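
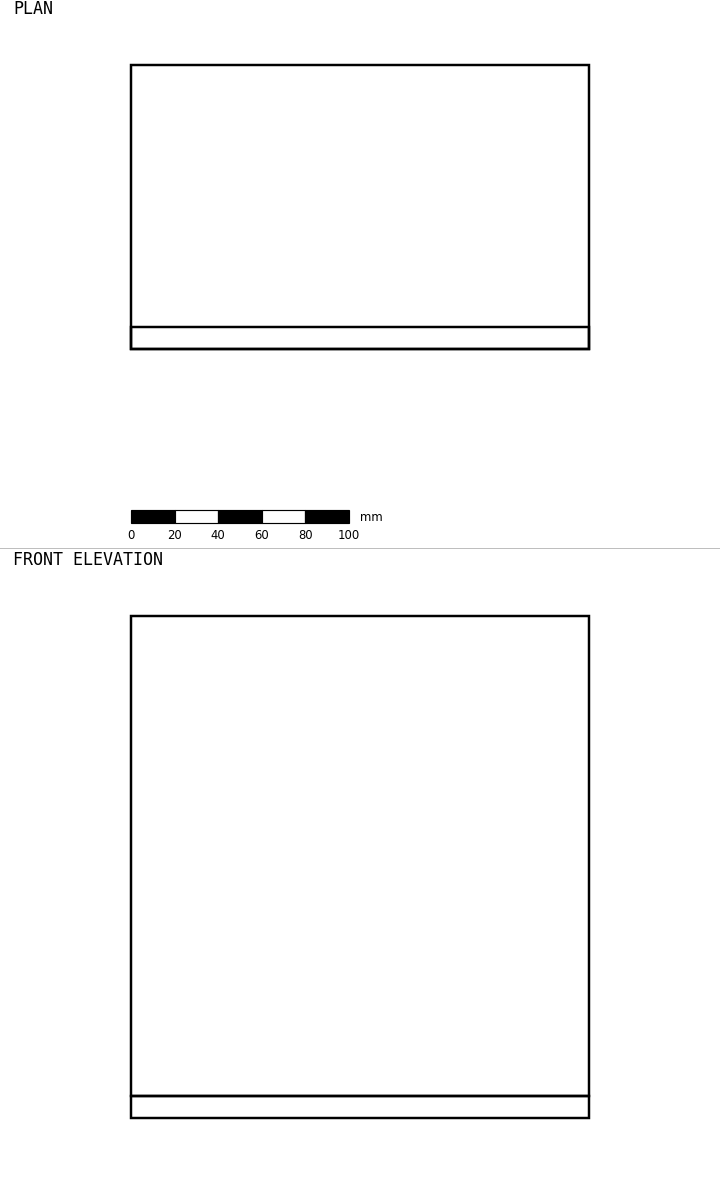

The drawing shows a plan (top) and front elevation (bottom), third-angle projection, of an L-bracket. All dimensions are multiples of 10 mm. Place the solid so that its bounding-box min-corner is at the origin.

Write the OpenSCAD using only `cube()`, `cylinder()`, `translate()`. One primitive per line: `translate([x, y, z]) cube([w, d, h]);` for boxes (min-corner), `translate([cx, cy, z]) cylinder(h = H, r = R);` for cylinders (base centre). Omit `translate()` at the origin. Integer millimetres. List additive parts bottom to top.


cube([210, 130, 10]);
translate([0, 0, 10]) cube([210, 10, 220]);


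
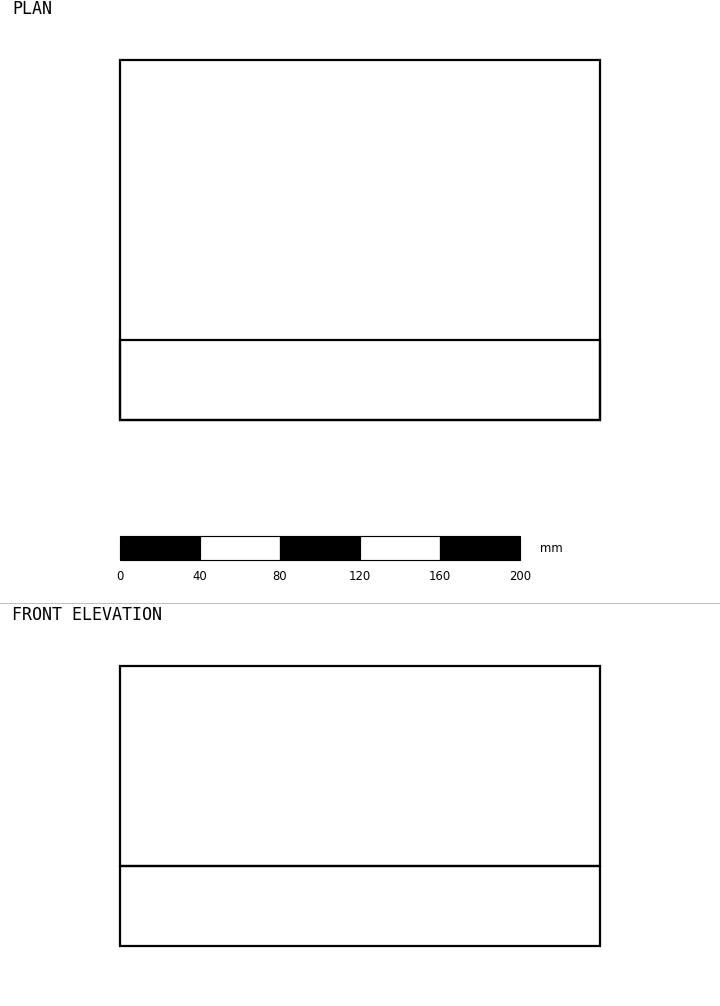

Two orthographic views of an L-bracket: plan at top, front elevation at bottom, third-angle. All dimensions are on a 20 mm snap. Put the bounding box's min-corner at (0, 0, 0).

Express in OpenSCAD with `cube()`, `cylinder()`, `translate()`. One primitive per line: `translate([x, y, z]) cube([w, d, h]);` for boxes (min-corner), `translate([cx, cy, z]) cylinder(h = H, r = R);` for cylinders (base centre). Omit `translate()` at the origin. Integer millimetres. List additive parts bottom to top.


cube([240, 180, 40]);
translate([0, 0, 40]) cube([240, 40, 100]);


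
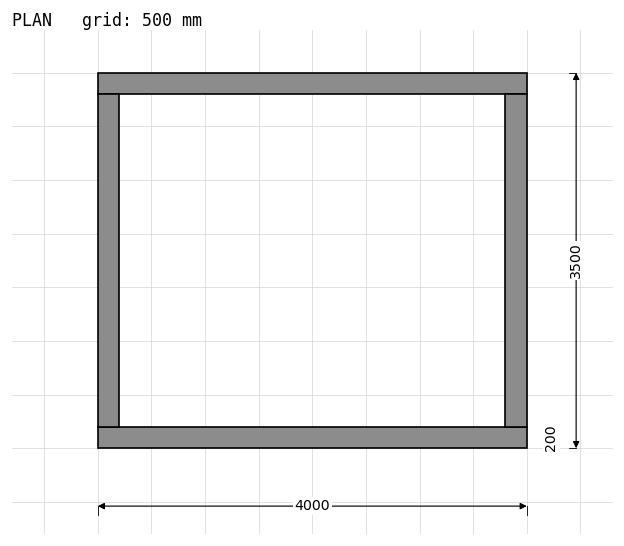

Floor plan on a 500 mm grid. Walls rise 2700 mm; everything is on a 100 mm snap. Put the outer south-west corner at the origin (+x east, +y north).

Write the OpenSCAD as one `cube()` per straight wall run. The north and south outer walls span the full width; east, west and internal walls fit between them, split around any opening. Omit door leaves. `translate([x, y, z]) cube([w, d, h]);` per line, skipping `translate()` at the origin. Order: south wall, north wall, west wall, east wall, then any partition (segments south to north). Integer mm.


cube([4000, 200, 2700]);
translate([0, 3300, 0]) cube([4000, 200, 2700]);
translate([0, 200, 0]) cube([200, 3100, 2700]);
translate([3800, 200, 0]) cube([200, 3100, 2700]);


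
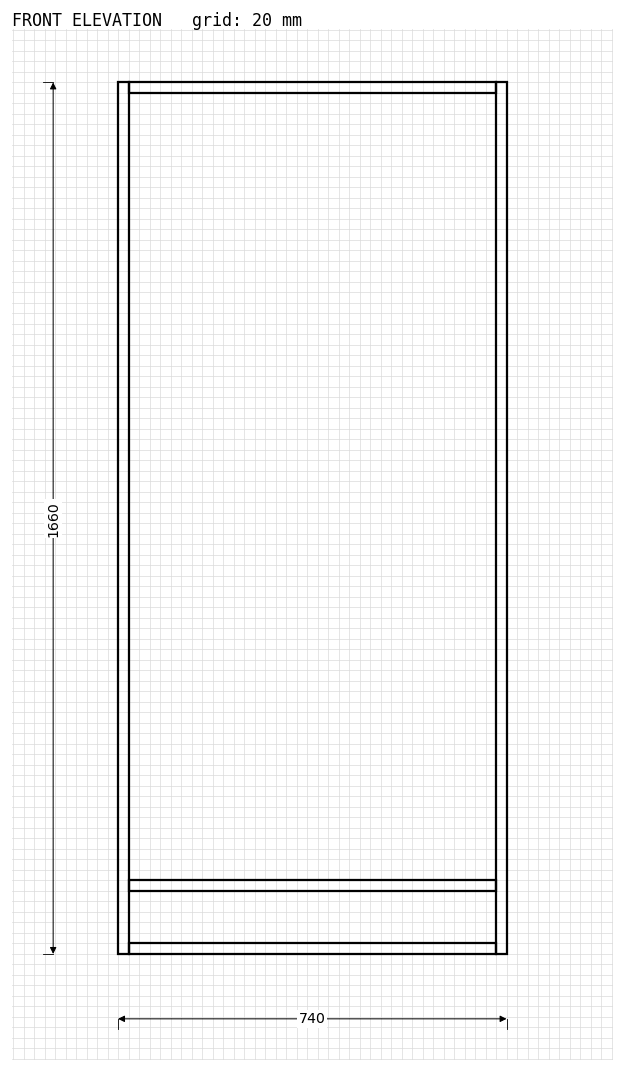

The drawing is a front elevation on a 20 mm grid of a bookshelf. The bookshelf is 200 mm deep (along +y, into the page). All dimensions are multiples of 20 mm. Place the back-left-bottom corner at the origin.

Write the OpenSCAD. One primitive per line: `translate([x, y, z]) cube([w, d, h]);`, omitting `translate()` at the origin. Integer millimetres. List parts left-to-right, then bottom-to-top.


cube([20, 200, 1660]);
translate([20, 0, 0]) cube([700, 200, 20]);
translate([20, 0, 120]) cube([700, 200, 20]);
translate([20, 0, 1640]) cube([700, 200, 20]);
translate([720, 0, 0]) cube([20, 200, 1660]);


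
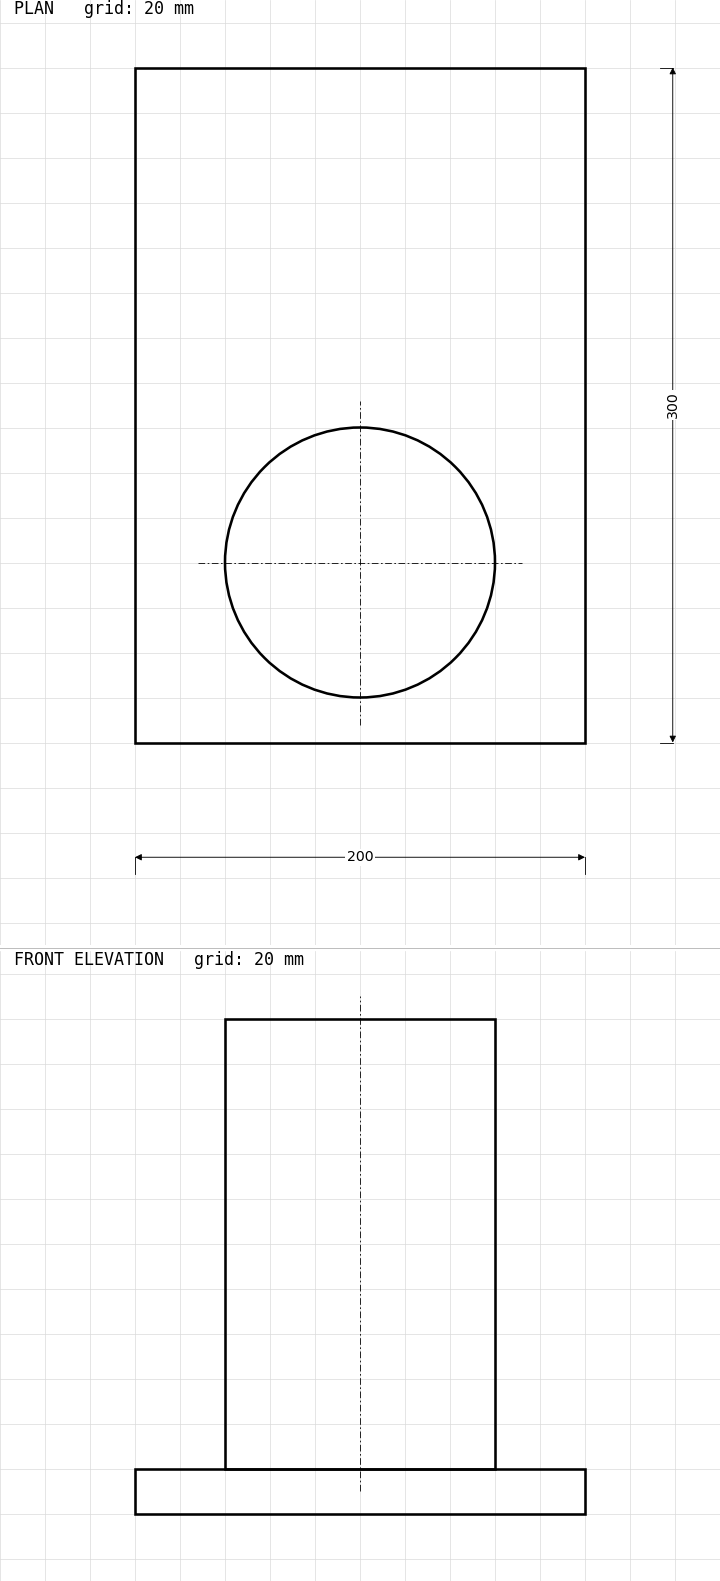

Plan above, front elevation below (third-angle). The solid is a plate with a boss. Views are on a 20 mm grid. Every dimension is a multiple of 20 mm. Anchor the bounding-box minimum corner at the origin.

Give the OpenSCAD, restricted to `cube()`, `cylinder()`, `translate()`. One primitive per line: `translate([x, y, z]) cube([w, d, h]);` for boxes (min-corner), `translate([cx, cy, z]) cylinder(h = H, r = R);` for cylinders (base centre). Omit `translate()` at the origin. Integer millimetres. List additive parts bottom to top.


cube([200, 300, 20]);
translate([100, 80, 20]) cylinder(h = 200, r = 60);


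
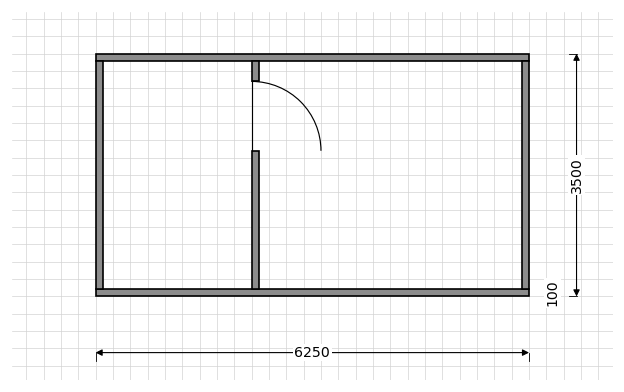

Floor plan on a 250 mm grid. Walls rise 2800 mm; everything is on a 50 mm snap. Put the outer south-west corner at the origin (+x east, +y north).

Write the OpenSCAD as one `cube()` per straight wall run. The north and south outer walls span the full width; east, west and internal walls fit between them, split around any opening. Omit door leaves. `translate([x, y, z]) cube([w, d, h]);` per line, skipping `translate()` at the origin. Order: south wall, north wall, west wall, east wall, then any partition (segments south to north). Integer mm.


cube([6250, 100, 2800]);
translate([0, 3400, 0]) cube([6250, 100, 2800]);
translate([0, 100, 0]) cube([100, 3300, 2800]);
translate([6150, 100, 0]) cube([100, 3300, 2800]);
translate([2250, 100, 0]) cube([100, 2000, 2800]);
translate([2250, 3100, 0]) cube([100, 300, 2800]);


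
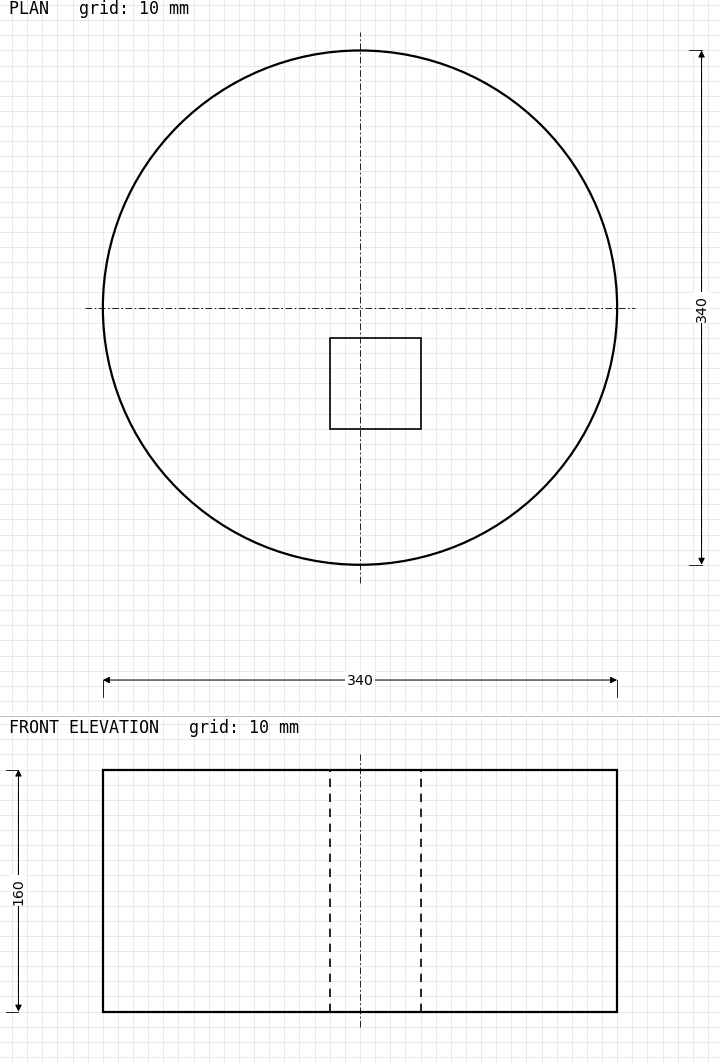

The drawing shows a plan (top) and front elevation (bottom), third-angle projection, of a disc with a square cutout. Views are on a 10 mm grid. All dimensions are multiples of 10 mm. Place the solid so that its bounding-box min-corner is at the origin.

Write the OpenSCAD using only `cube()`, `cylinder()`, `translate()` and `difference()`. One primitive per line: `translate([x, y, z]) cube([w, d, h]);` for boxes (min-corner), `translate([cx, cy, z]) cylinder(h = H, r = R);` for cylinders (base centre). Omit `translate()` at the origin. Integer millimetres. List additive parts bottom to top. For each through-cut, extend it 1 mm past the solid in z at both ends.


difference() {
  translate([170, 170, 0]) cylinder(h = 160, r = 170);
  translate([150, 90, -1]) cube([60, 60, 162]);
}


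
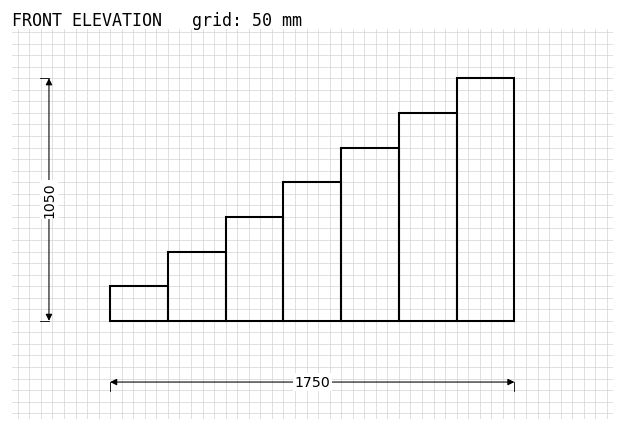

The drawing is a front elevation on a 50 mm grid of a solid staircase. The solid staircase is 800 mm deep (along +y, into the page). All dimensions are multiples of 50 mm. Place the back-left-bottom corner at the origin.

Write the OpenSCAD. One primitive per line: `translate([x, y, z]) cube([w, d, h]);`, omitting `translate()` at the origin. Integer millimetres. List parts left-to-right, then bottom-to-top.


cube([250, 800, 150]);
translate([250, 0, 0]) cube([250, 800, 300]);
translate([500, 0, 0]) cube([250, 800, 450]);
translate([750, 0, 0]) cube([250, 800, 600]);
translate([1000, 0, 0]) cube([250, 800, 750]);
translate([1250, 0, 0]) cube([250, 800, 900]);
translate([1500, 0, 0]) cube([250, 800, 1050]);


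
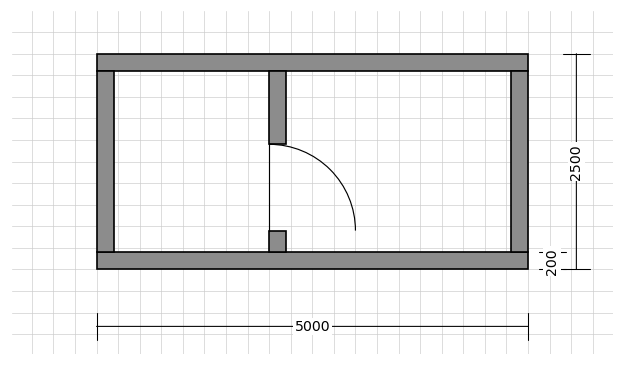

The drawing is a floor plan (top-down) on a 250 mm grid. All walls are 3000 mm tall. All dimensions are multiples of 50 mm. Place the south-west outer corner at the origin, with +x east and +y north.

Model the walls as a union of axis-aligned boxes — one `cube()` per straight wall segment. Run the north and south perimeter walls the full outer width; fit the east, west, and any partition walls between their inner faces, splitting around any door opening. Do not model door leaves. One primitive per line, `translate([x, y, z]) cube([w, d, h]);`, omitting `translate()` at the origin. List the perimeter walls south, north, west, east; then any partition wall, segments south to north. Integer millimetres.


cube([5000, 200, 3000]);
translate([0, 2300, 0]) cube([5000, 200, 3000]);
translate([0, 200, 0]) cube([200, 2100, 3000]);
translate([4800, 200, 0]) cube([200, 2100, 3000]);
translate([2000, 200, 0]) cube([200, 250, 3000]);
translate([2000, 1450, 0]) cube([200, 850, 3000]);


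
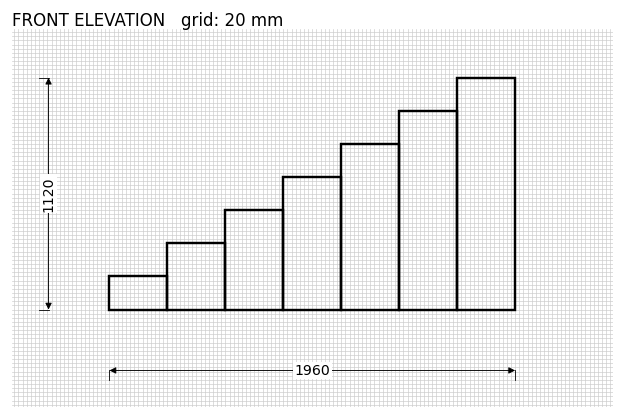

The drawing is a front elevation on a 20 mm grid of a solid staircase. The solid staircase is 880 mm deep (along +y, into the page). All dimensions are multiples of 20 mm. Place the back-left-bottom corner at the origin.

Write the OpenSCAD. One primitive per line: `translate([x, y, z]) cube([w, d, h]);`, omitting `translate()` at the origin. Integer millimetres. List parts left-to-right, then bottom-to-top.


cube([280, 880, 160]);
translate([280, 0, 0]) cube([280, 880, 320]);
translate([560, 0, 0]) cube([280, 880, 480]);
translate([840, 0, 0]) cube([280, 880, 640]);
translate([1120, 0, 0]) cube([280, 880, 800]);
translate([1400, 0, 0]) cube([280, 880, 960]);
translate([1680, 0, 0]) cube([280, 880, 1120]);


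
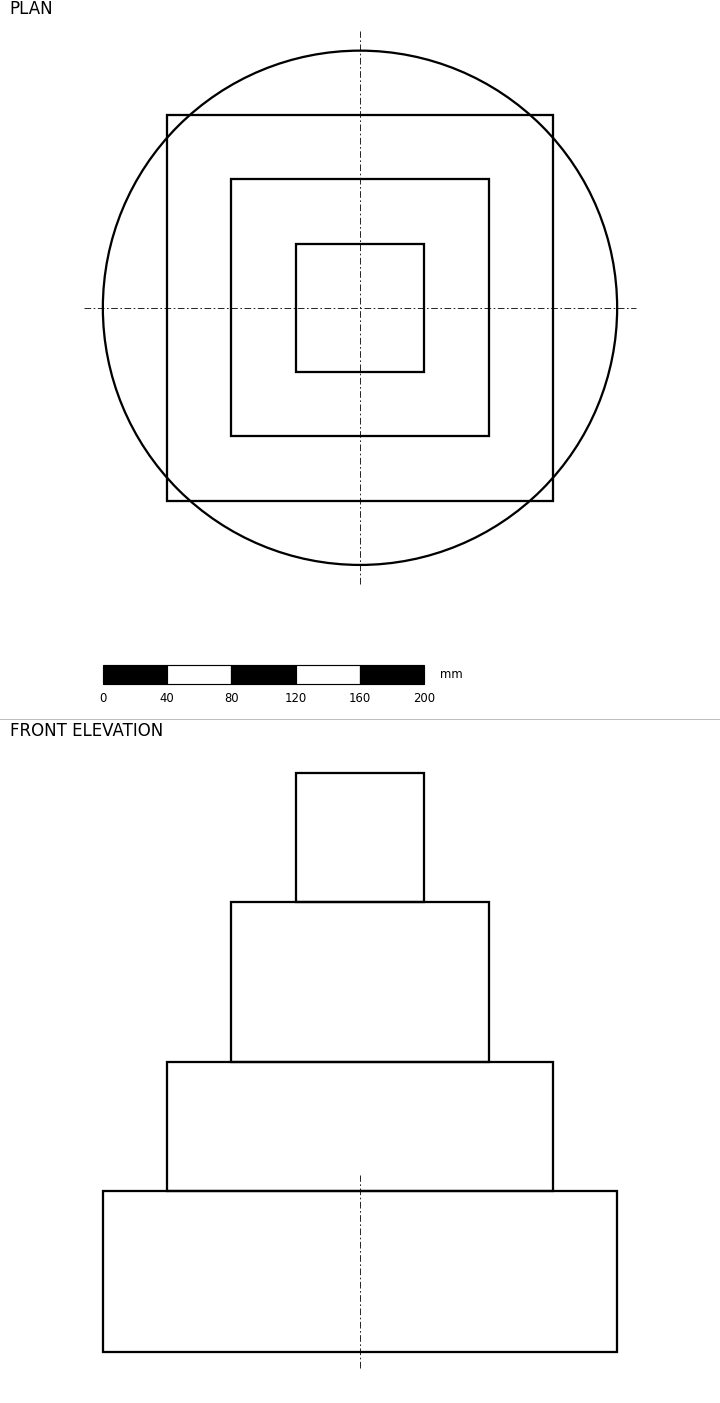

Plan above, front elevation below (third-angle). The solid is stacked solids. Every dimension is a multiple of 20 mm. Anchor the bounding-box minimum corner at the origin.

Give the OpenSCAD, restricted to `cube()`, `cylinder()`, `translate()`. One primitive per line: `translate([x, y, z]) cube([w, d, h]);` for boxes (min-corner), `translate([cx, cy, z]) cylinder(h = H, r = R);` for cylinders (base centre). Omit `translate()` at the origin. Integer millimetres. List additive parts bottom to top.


translate([160, 160, 0]) cylinder(h = 100, r = 160);
translate([40, 40, 100]) cube([240, 240, 80]);
translate([80, 80, 180]) cube([160, 160, 100]);
translate([120, 120, 280]) cube([80, 80, 80]);


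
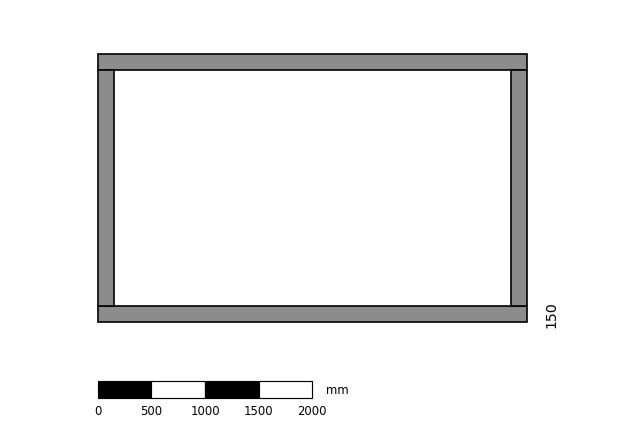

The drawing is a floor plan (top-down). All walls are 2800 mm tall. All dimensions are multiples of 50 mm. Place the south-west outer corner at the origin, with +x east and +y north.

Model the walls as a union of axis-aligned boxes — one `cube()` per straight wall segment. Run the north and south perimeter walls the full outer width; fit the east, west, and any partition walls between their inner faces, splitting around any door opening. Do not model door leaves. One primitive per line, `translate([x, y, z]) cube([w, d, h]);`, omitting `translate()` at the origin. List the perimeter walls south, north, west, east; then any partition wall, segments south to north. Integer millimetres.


cube([4000, 150, 2800]);
translate([0, 2350, 0]) cube([4000, 150, 2800]);
translate([0, 150, 0]) cube([150, 2200, 2800]);
translate([3850, 150, 0]) cube([150, 2200, 2800]);


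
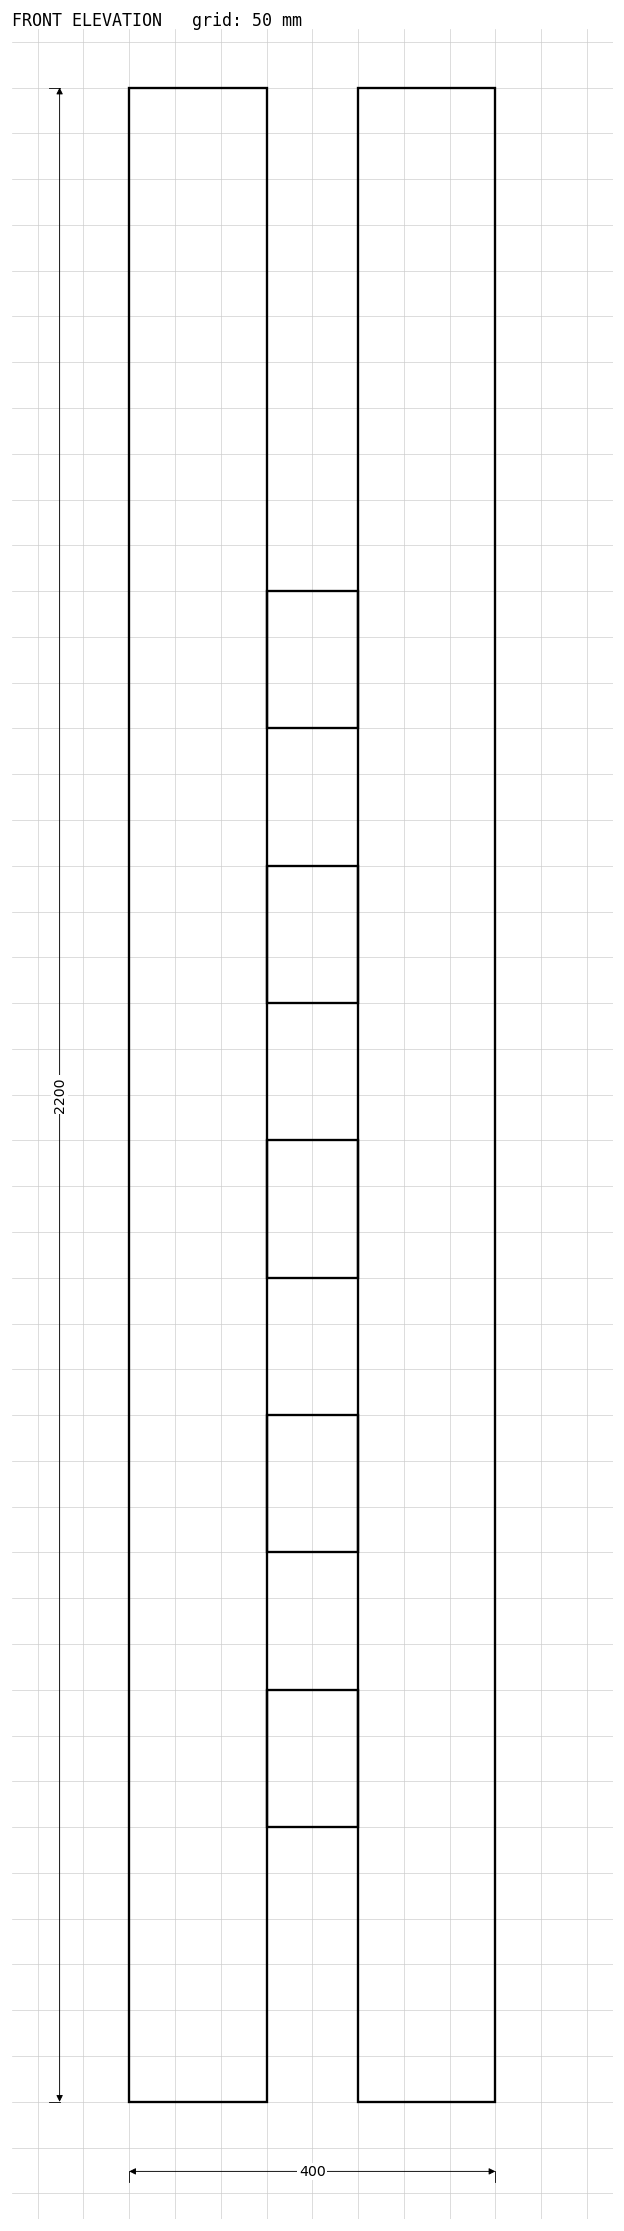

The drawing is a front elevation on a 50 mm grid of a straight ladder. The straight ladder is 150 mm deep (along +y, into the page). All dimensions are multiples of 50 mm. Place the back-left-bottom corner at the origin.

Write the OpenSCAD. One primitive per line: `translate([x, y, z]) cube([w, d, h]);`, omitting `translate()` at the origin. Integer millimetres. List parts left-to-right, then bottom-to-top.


cube([150, 150, 2200]);
translate([150, 0, 300]) cube([100, 150, 150]);
translate([150, 0, 600]) cube([100, 150, 150]);
translate([150, 0, 900]) cube([100, 150, 150]);
translate([150, 0, 1200]) cube([100, 150, 150]);
translate([150, 0, 1500]) cube([100, 150, 150]);
translate([250, 0, 0]) cube([150, 150, 2200]);


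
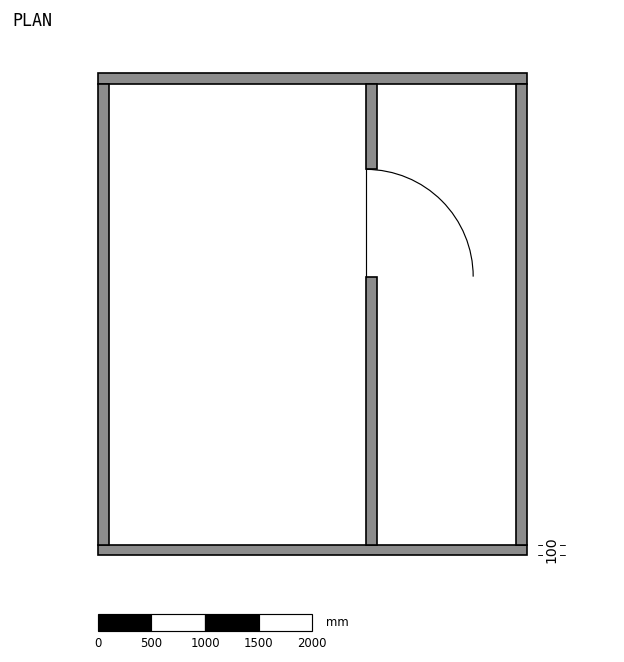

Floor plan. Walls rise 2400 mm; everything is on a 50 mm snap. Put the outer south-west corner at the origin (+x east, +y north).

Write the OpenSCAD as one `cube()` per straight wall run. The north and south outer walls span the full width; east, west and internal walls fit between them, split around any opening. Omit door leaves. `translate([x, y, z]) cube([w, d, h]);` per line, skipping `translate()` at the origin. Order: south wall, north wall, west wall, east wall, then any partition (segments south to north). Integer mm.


cube([4000, 100, 2400]);
translate([0, 4400, 0]) cube([4000, 100, 2400]);
translate([0, 100, 0]) cube([100, 4300, 2400]);
translate([3900, 100, 0]) cube([100, 4300, 2400]);
translate([2500, 100, 0]) cube([100, 2500, 2400]);
translate([2500, 3600, 0]) cube([100, 800, 2400]);


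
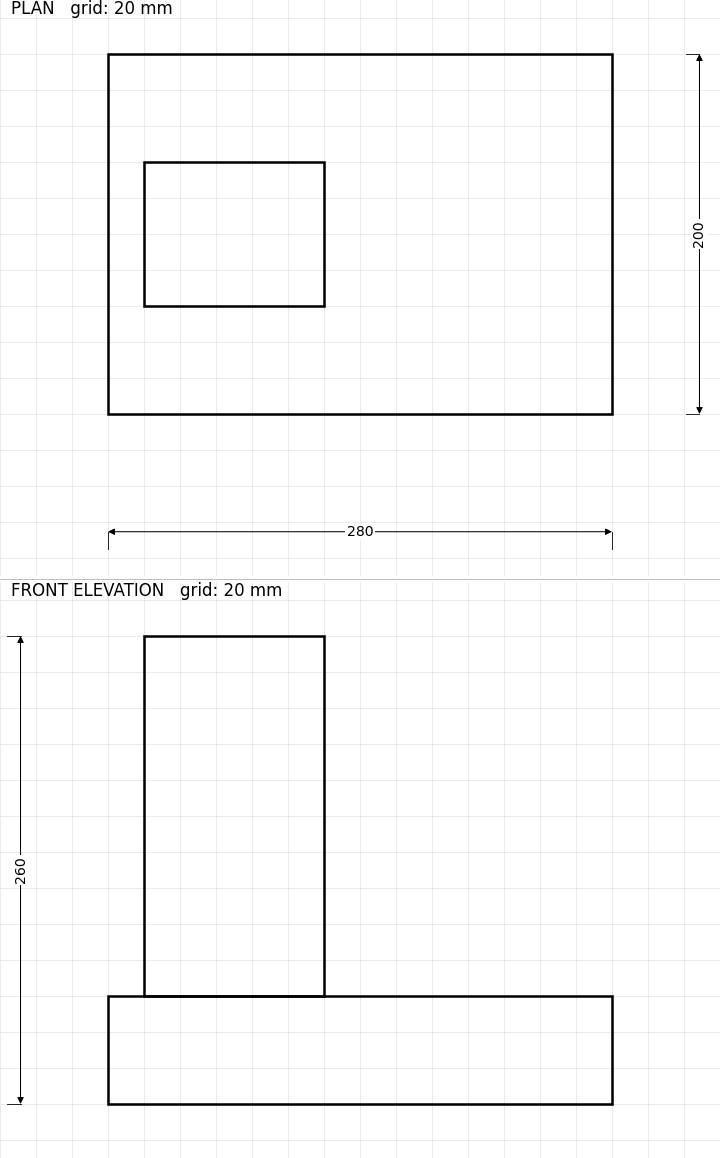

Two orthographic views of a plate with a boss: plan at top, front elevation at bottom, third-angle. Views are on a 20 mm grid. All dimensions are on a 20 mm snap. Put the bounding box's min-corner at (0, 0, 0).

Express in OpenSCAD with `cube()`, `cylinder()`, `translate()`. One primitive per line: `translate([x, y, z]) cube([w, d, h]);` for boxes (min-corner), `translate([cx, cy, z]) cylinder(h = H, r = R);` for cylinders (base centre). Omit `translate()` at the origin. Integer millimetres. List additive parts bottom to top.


cube([280, 200, 60]);
translate([20, 60, 60]) cube([100, 80, 200]);


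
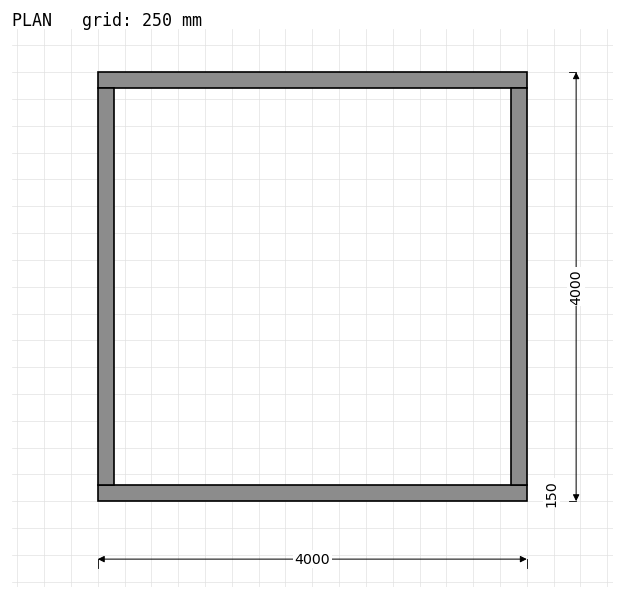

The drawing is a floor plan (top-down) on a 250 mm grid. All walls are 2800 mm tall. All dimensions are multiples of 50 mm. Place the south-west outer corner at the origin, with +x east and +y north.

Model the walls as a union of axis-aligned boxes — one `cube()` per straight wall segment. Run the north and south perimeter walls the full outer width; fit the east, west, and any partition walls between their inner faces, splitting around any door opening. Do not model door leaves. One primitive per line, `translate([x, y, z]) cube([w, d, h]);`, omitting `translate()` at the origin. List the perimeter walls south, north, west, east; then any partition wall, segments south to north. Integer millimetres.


cube([4000, 150, 2800]);
translate([0, 3850, 0]) cube([4000, 150, 2800]);
translate([0, 150, 0]) cube([150, 3700, 2800]);
translate([3850, 150, 0]) cube([150, 3700, 2800]);


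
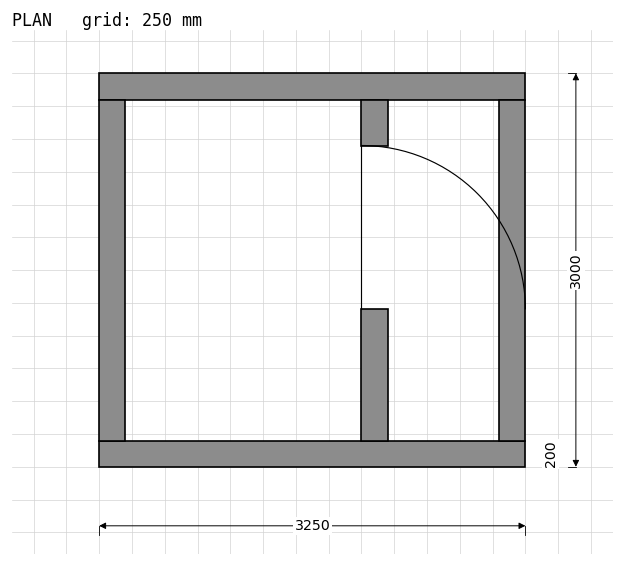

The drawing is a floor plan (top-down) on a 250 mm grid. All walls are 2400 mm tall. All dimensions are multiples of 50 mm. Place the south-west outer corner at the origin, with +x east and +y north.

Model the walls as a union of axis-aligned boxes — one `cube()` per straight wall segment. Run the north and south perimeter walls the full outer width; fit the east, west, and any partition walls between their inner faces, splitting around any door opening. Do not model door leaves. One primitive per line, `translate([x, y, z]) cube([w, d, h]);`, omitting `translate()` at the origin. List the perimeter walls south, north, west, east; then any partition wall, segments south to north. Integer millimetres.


cube([3250, 200, 2400]);
translate([0, 2800, 0]) cube([3250, 200, 2400]);
translate([0, 200, 0]) cube([200, 2600, 2400]);
translate([3050, 200, 0]) cube([200, 2600, 2400]);
translate([2000, 200, 0]) cube([200, 1000, 2400]);
translate([2000, 2450, 0]) cube([200, 350, 2400]);


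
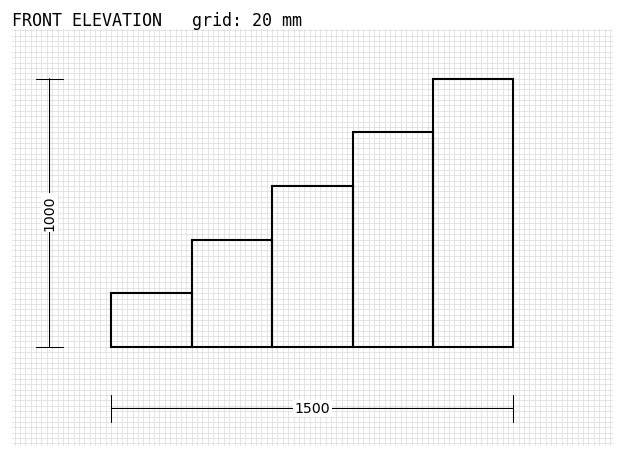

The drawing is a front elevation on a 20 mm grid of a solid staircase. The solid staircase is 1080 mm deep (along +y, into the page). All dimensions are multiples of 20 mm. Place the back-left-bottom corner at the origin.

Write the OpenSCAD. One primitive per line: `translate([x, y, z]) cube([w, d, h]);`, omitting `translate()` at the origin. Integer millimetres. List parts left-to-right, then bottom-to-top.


cube([300, 1080, 200]);
translate([300, 0, 0]) cube([300, 1080, 400]);
translate([600, 0, 0]) cube([300, 1080, 600]);
translate([900, 0, 0]) cube([300, 1080, 800]);
translate([1200, 0, 0]) cube([300, 1080, 1000]);


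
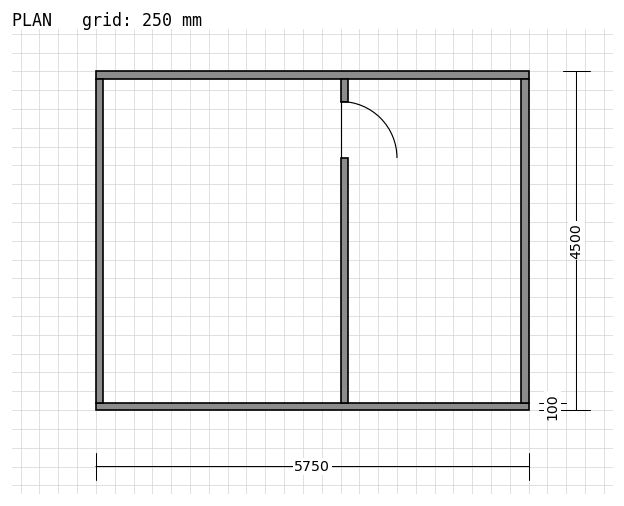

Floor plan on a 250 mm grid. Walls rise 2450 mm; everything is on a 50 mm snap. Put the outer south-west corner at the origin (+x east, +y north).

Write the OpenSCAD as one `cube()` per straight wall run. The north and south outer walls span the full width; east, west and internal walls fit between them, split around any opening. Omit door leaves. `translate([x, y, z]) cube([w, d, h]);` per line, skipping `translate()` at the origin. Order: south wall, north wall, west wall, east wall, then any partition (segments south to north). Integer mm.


cube([5750, 100, 2450]);
translate([0, 4400, 0]) cube([5750, 100, 2450]);
translate([0, 100, 0]) cube([100, 4300, 2450]);
translate([5650, 100, 0]) cube([100, 4300, 2450]);
translate([3250, 100, 0]) cube([100, 3250, 2450]);
translate([3250, 4100, 0]) cube([100, 300, 2450]);


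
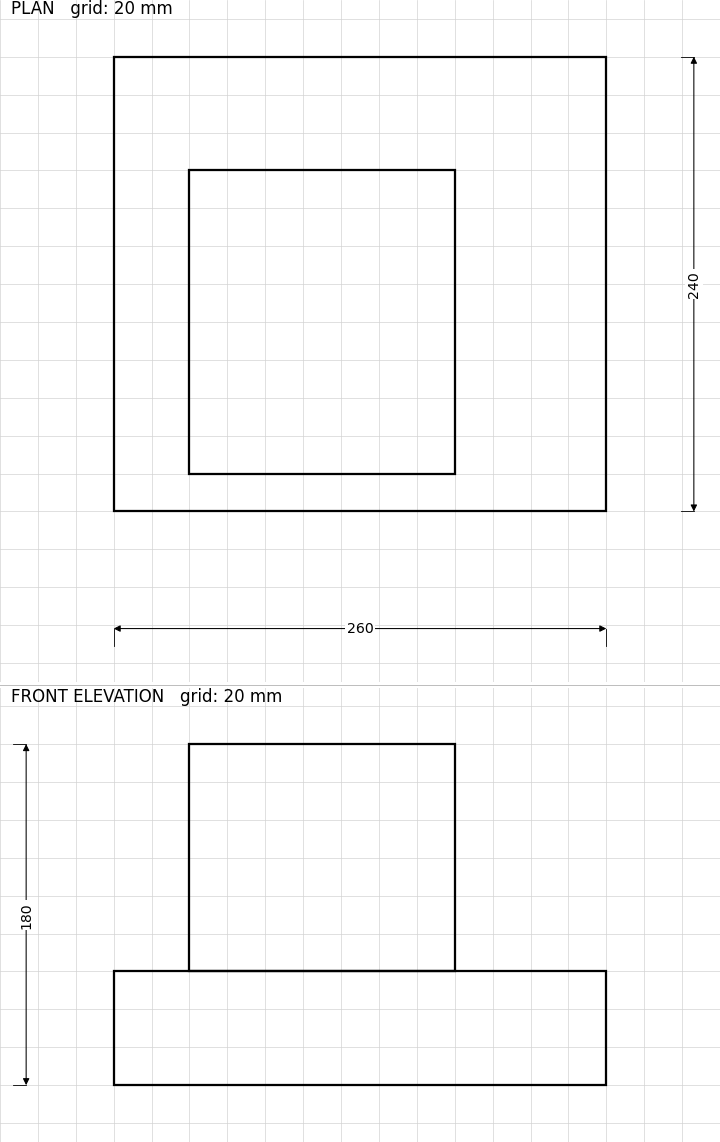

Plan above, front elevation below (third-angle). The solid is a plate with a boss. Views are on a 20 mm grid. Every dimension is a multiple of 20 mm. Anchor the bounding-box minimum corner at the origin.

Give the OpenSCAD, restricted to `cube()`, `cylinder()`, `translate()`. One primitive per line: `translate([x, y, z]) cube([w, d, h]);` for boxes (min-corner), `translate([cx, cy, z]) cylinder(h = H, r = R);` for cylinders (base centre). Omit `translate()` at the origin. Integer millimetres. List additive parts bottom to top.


cube([260, 240, 60]);
translate([40, 20, 60]) cube([140, 160, 120]);


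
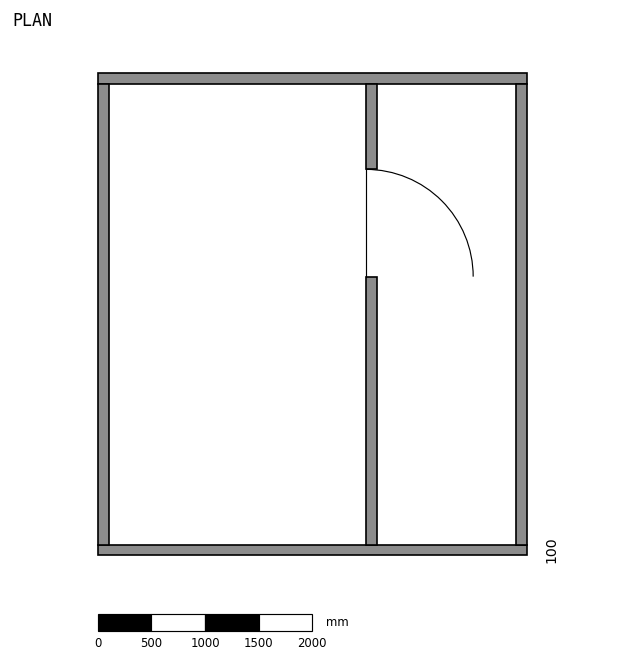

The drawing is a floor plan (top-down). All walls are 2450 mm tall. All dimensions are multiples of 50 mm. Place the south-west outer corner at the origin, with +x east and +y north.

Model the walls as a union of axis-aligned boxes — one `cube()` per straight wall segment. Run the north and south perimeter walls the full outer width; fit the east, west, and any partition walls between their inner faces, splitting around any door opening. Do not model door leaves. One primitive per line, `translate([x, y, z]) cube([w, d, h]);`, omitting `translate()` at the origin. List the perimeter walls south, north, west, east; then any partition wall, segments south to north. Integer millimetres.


cube([4000, 100, 2450]);
translate([0, 4400, 0]) cube([4000, 100, 2450]);
translate([0, 100, 0]) cube([100, 4300, 2450]);
translate([3900, 100, 0]) cube([100, 4300, 2450]);
translate([2500, 100, 0]) cube([100, 2500, 2450]);
translate([2500, 3600, 0]) cube([100, 800, 2450]);


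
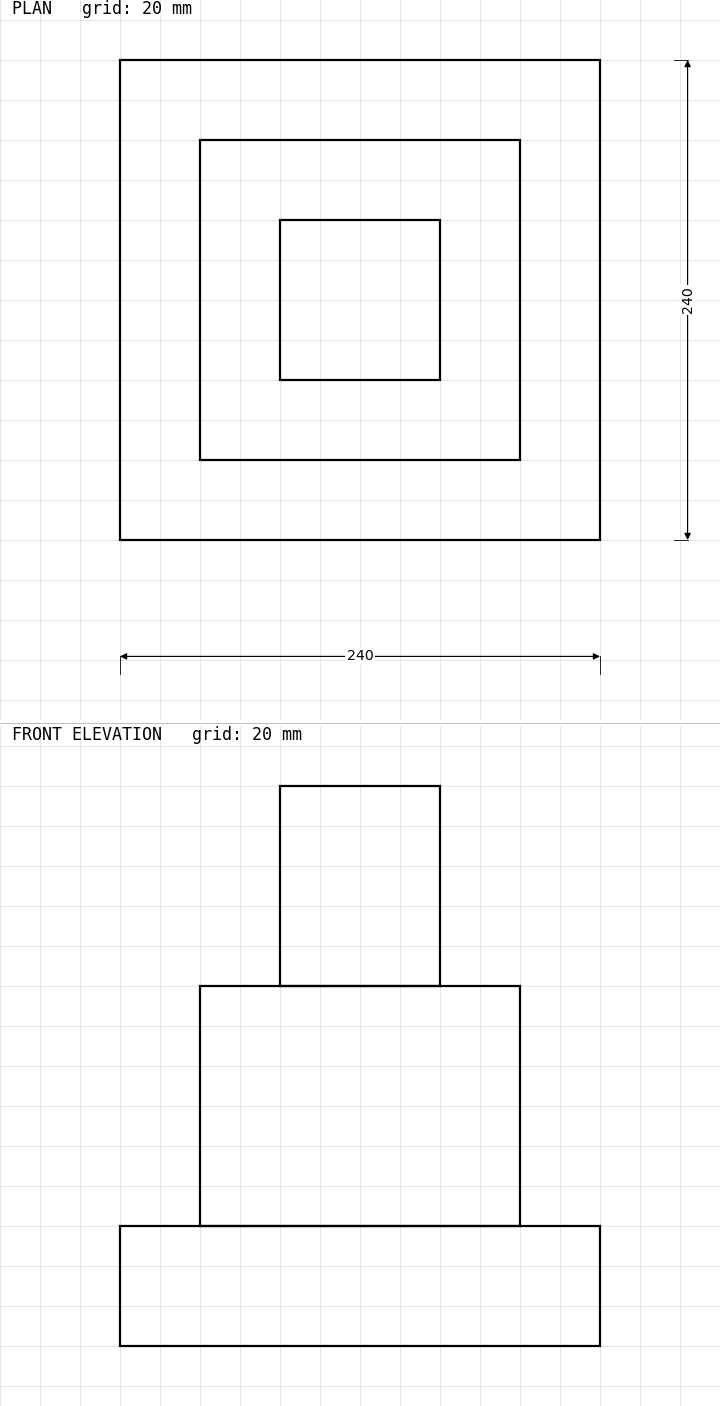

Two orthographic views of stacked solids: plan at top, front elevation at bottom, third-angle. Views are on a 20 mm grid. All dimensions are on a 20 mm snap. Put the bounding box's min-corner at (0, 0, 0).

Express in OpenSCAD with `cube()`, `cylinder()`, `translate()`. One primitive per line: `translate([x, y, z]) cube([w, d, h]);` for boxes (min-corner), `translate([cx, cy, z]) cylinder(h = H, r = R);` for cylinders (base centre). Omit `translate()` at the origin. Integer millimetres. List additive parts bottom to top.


cube([240, 240, 60]);
translate([40, 40, 60]) cube([160, 160, 120]);
translate([80, 80, 180]) cube([80, 80, 100]);


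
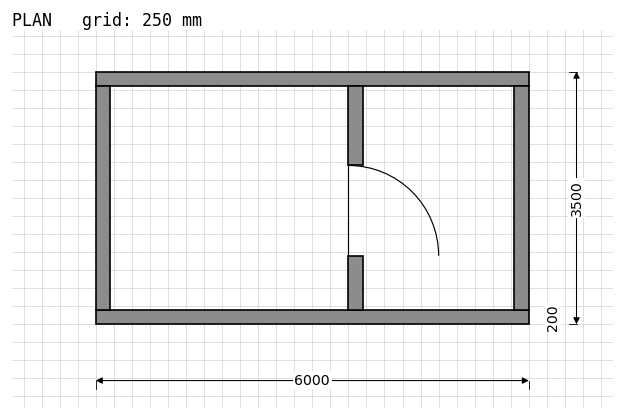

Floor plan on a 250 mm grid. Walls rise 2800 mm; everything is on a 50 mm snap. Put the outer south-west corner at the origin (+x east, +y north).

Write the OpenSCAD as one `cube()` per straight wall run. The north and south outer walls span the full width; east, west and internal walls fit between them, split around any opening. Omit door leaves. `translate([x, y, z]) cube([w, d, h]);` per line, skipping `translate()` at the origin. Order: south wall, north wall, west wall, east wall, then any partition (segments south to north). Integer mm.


cube([6000, 200, 2800]);
translate([0, 3300, 0]) cube([6000, 200, 2800]);
translate([0, 200, 0]) cube([200, 3100, 2800]);
translate([5800, 200, 0]) cube([200, 3100, 2800]);
translate([3500, 200, 0]) cube([200, 750, 2800]);
translate([3500, 2200, 0]) cube([200, 1100, 2800]);


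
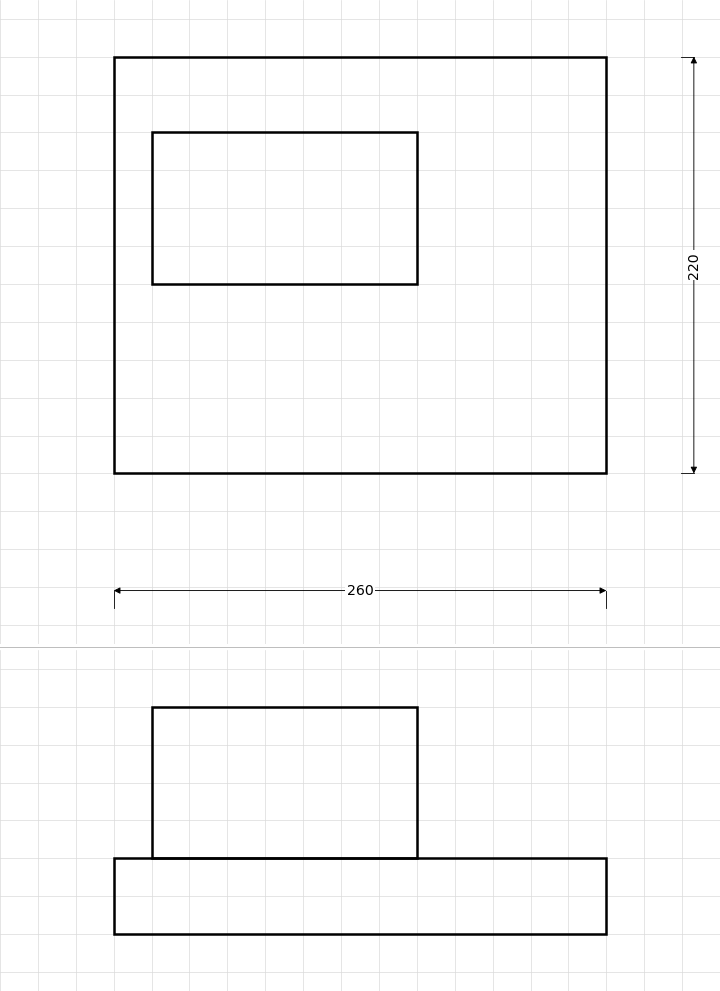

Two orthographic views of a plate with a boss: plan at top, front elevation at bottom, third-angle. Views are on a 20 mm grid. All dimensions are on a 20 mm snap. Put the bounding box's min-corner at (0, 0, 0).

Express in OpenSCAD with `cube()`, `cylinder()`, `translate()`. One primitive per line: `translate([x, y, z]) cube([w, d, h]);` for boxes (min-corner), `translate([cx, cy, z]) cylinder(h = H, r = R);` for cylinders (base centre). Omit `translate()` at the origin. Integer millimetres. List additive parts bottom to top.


cube([260, 220, 40]);
translate([20, 100, 40]) cube([140, 80, 80]);


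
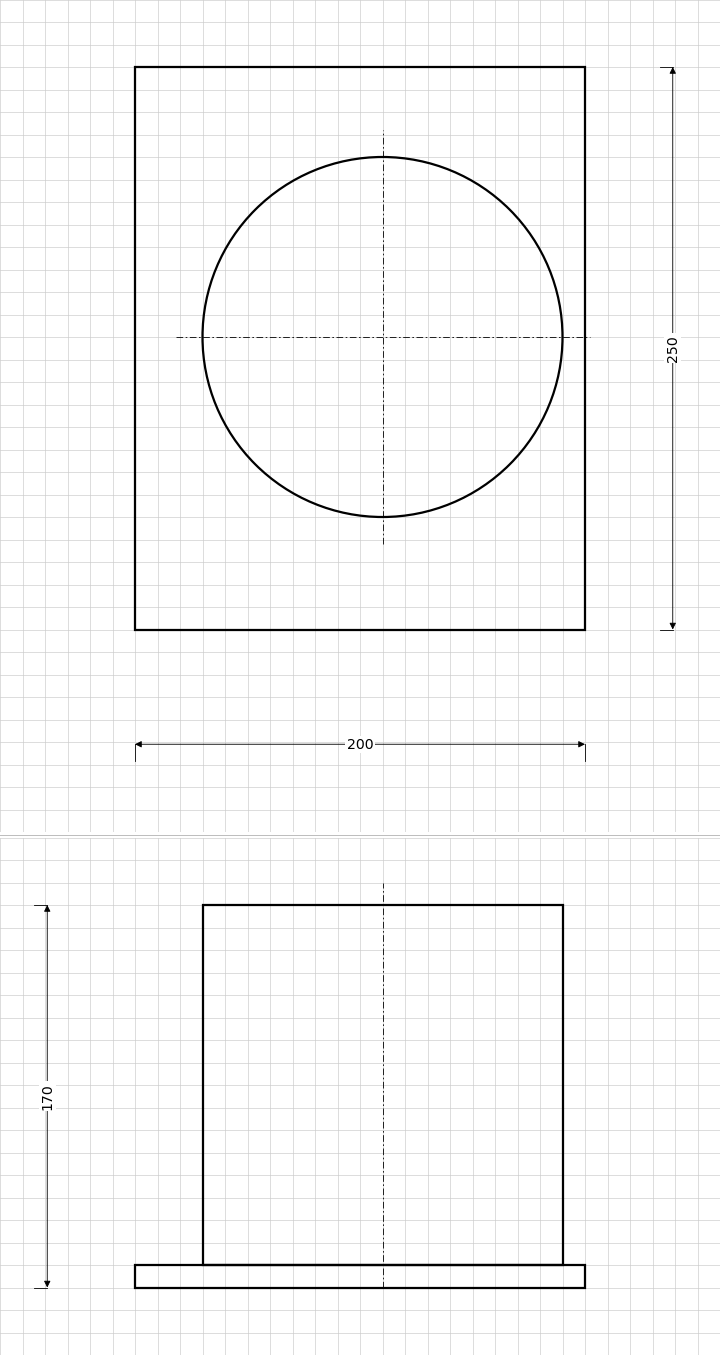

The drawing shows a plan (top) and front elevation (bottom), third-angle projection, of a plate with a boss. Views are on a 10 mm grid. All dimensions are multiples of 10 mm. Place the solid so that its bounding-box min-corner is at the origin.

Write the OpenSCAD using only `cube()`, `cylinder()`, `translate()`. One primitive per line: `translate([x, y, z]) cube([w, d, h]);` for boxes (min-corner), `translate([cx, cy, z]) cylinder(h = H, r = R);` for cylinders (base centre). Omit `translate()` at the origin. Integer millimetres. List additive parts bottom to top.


cube([200, 250, 10]);
translate([110, 130, 10]) cylinder(h = 160, r = 80);


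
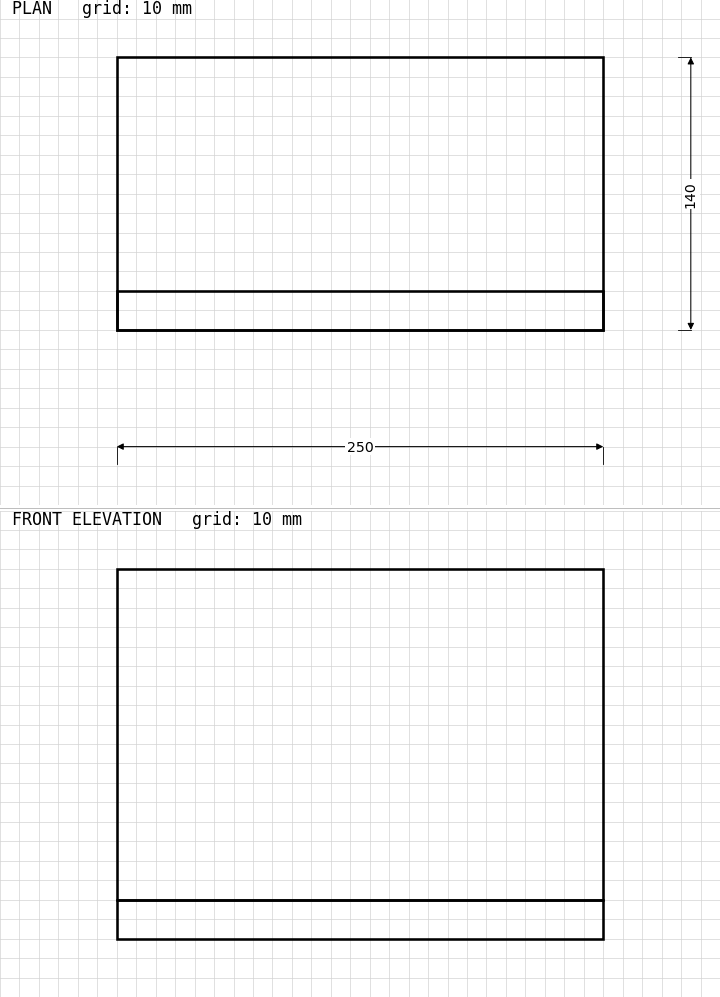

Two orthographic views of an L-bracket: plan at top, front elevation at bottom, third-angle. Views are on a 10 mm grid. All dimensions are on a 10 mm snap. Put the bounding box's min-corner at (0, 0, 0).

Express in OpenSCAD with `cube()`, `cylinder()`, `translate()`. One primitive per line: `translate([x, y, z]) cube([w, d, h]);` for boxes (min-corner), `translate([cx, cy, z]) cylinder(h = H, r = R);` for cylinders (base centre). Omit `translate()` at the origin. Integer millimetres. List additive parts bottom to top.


cube([250, 140, 20]);
translate([0, 0, 20]) cube([250, 20, 170]);


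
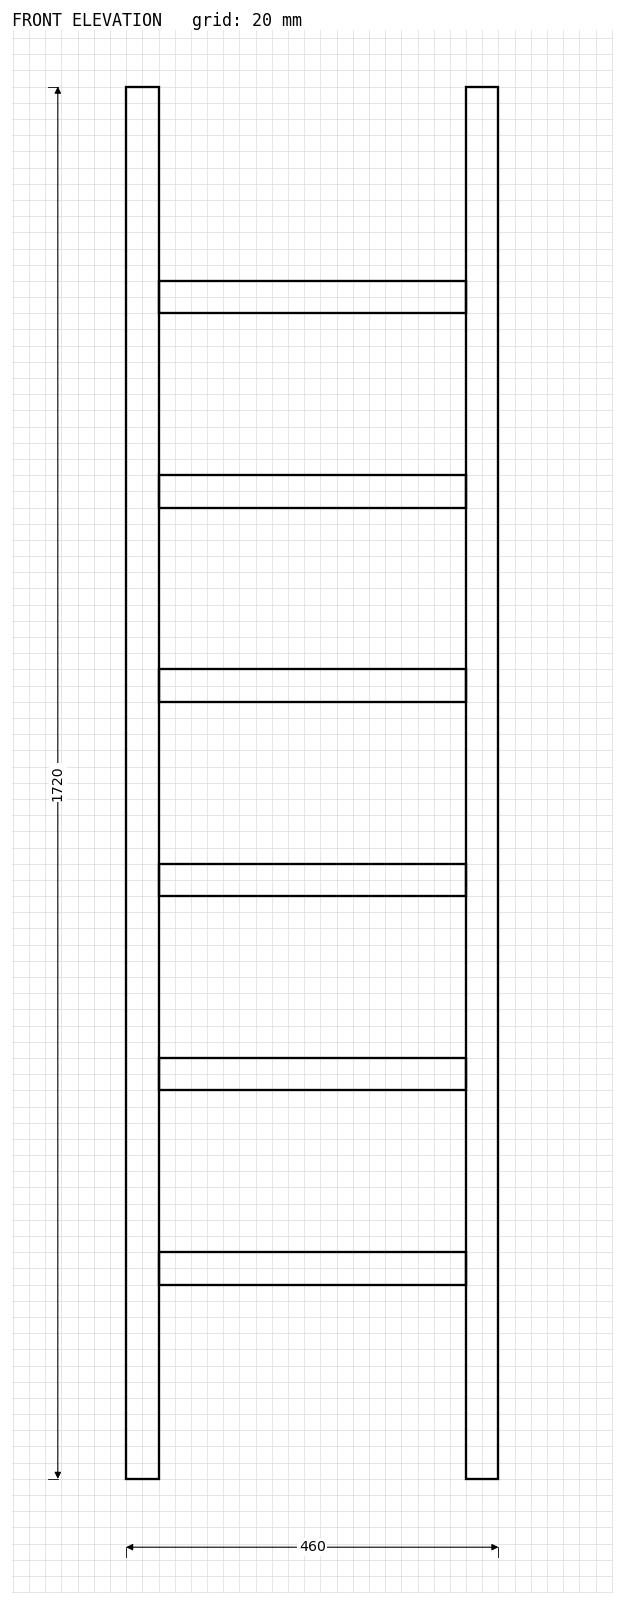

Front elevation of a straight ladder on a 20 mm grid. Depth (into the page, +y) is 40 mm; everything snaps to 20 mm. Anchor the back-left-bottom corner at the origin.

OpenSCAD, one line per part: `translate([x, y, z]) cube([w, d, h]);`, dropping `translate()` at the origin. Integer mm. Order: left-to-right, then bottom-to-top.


cube([40, 40, 1720]);
translate([40, 0, 240]) cube([380, 40, 40]);
translate([40, 0, 480]) cube([380, 40, 40]);
translate([40, 0, 720]) cube([380, 40, 40]);
translate([40, 0, 960]) cube([380, 40, 40]);
translate([40, 0, 1200]) cube([380, 40, 40]);
translate([40, 0, 1440]) cube([380, 40, 40]);
translate([420, 0, 0]) cube([40, 40, 1720]);


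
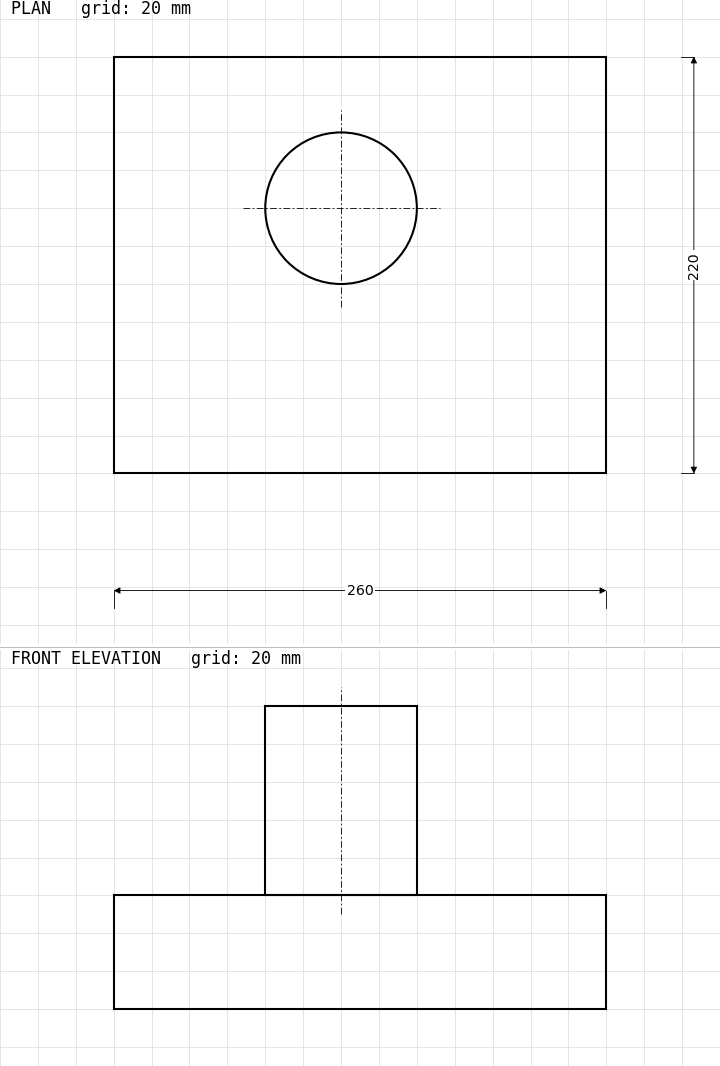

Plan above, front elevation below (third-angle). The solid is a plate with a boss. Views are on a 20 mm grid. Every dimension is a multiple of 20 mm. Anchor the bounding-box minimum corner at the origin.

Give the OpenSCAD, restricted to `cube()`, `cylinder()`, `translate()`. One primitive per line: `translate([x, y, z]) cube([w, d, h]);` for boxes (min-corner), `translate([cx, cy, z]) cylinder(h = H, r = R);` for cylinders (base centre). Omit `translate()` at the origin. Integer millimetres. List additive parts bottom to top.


cube([260, 220, 60]);
translate([120, 140, 60]) cylinder(h = 100, r = 40);


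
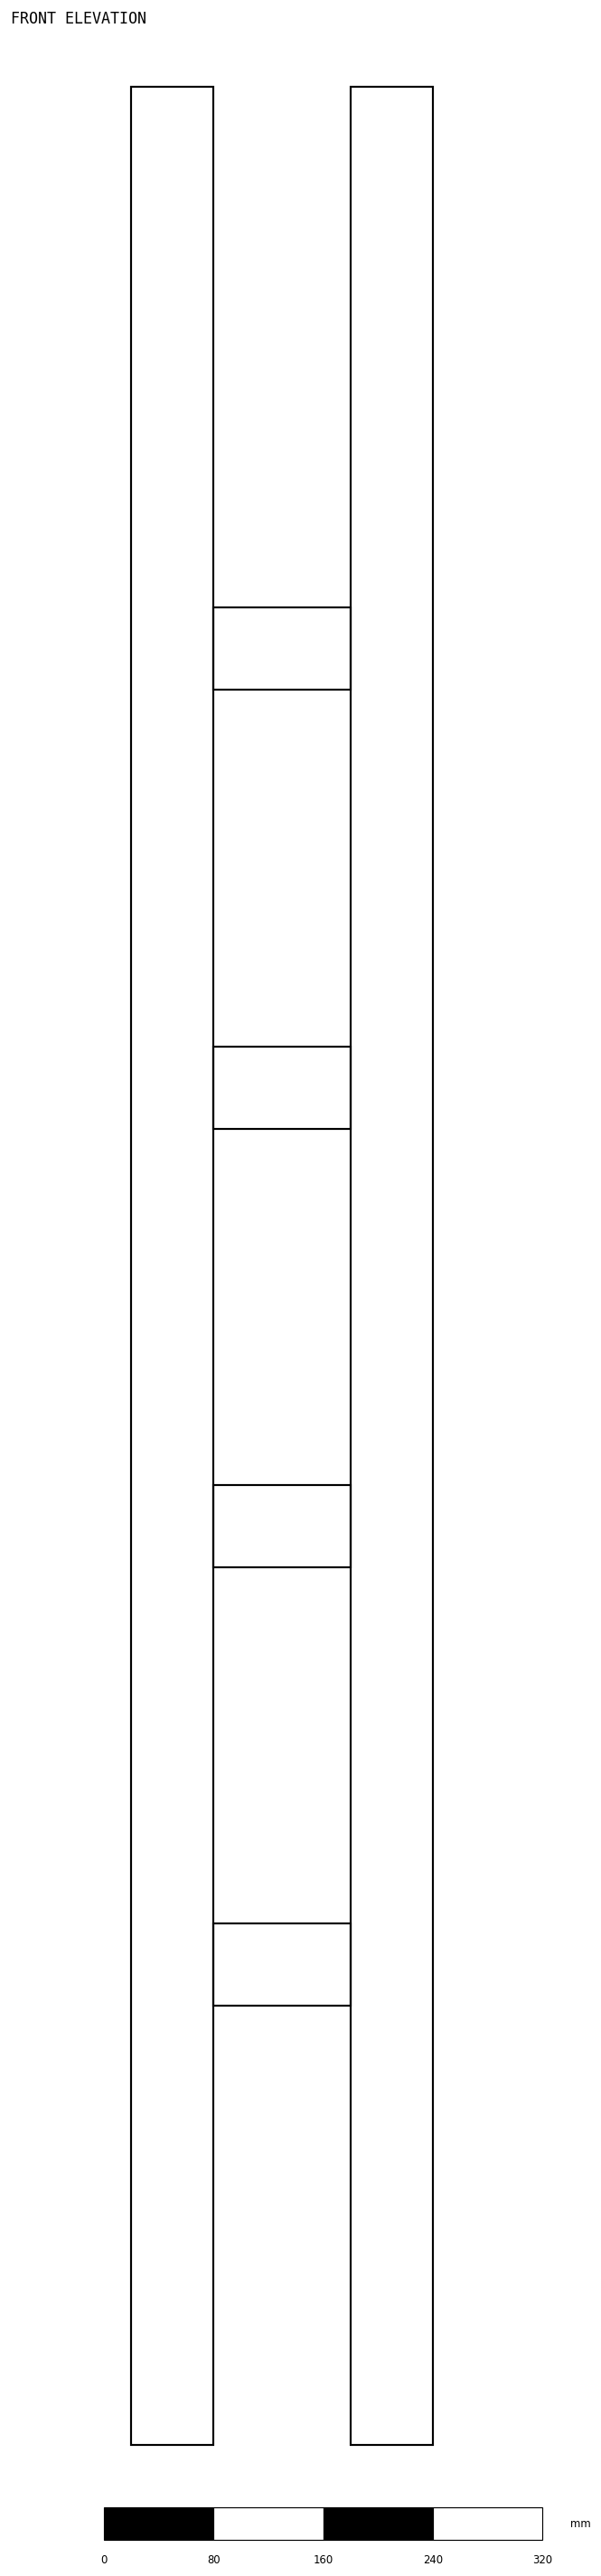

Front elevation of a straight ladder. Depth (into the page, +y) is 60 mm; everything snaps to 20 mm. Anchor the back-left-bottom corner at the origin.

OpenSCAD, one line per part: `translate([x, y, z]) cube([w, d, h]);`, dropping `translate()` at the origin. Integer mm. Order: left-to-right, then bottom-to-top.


cube([60, 60, 1720]);
translate([60, 0, 320]) cube([100, 60, 60]);
translate([60, 0, 640]) cube([100, 60, 60]);
translate([60, 0, 960]) cube([100, 60, 60]);
translate([60, 0, 1280]) cube([100, 60, 60]);
translate([160, 0, 0]) cube([60, 60, 1720]);


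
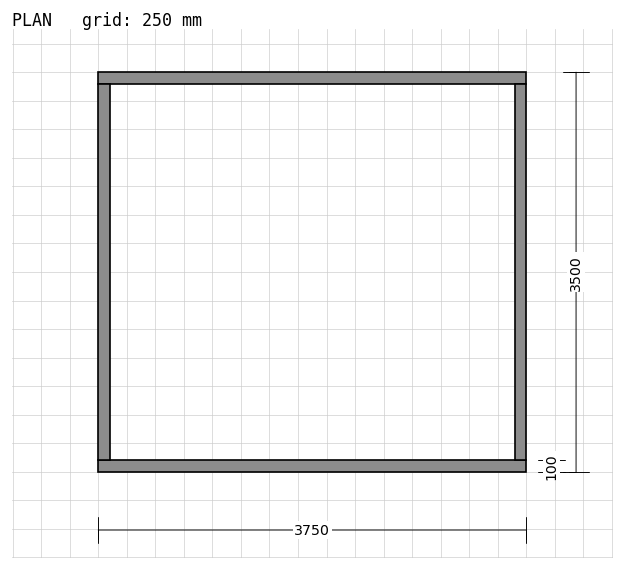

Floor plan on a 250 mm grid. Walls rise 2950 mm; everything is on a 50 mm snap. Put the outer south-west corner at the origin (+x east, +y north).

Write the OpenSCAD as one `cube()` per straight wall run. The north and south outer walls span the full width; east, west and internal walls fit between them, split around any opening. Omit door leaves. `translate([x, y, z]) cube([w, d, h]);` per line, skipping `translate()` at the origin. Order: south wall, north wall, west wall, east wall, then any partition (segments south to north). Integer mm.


cube([3750, 100, 2950]);
translate([0, 3400, 0]) cube([3750, 100, 2950]);
translate([0, 100, 0]) cube([100, 3300, 2950]);
translate([3650, 100, 0]) cube([100, 3300, 2950]);


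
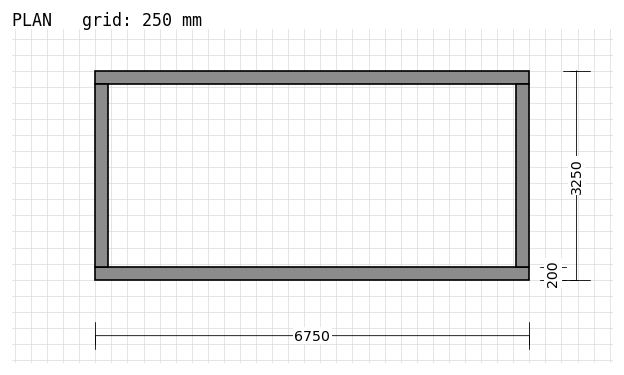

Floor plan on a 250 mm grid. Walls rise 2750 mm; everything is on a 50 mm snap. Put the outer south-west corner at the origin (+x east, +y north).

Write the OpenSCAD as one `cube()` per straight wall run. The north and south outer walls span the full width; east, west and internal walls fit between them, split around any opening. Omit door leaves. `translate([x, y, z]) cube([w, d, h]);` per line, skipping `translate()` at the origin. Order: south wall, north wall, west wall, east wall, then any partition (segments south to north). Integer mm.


cube([6750, 200, 2750]);
translate([0, 3050, 0]) cube([6750, 200, 2750]);
translate([0, 200, 0]) cube([200, 2850, 2750]);
translate([6550, 200, 0]) cube([200, 2850, 2750]);


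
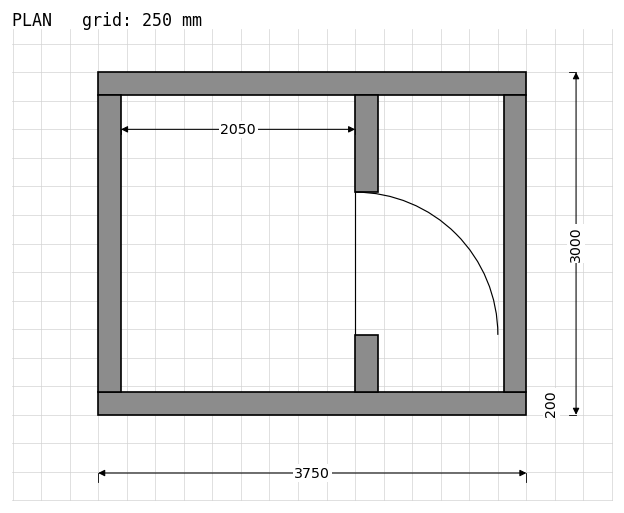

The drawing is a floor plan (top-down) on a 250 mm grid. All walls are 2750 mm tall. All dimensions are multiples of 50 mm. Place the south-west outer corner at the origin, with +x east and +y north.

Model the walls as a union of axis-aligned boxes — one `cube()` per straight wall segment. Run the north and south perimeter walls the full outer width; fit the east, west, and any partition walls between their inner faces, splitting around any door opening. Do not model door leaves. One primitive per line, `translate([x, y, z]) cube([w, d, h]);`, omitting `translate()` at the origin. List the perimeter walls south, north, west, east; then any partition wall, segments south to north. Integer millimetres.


cube([3750, 200, 2750]);
translate([0, 2800, 0]) cube([3750, 200, 2750]);
translate([0, 200, 0]) cube([200, 2600, 2750]);
translate([3550, 200, 0]) cube([200, 2600, 2750]);
translate([2250, 200, 0]) cube([200, 500, 2750]);
translate([2250, 1950, 0]) cube([200, 850, 2750]);


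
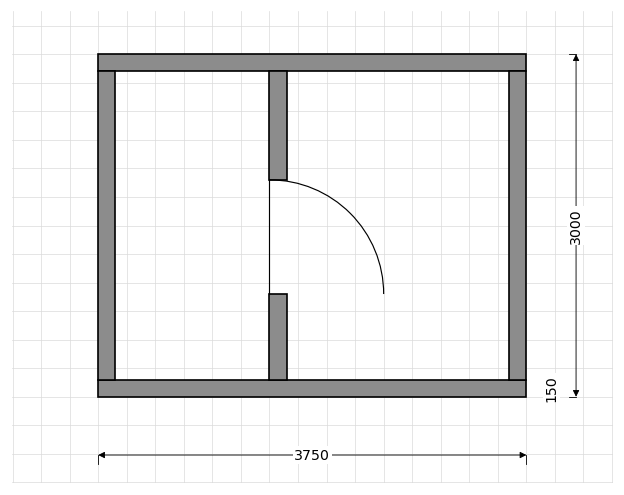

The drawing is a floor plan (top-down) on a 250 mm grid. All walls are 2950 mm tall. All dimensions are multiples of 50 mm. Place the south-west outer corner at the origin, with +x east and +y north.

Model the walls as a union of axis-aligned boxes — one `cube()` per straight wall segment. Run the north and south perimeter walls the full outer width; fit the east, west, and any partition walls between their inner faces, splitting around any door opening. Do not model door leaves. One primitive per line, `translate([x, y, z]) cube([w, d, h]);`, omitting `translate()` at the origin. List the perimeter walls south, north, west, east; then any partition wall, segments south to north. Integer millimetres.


cube([3750, 150, 2950]);
translate([0, 2850, 0]) cube([3750, 150, 2950]);
translate([0, 150, 0]) cube([150, 2700, 2950]);
translate([3600, 150, 0]) cube([150, 2700, 2950]);
translate([1500, 150, 0]) cube([150, 750, 2950]);
translate([1500, 1900, 0]) cube([150, 950, 2950]);


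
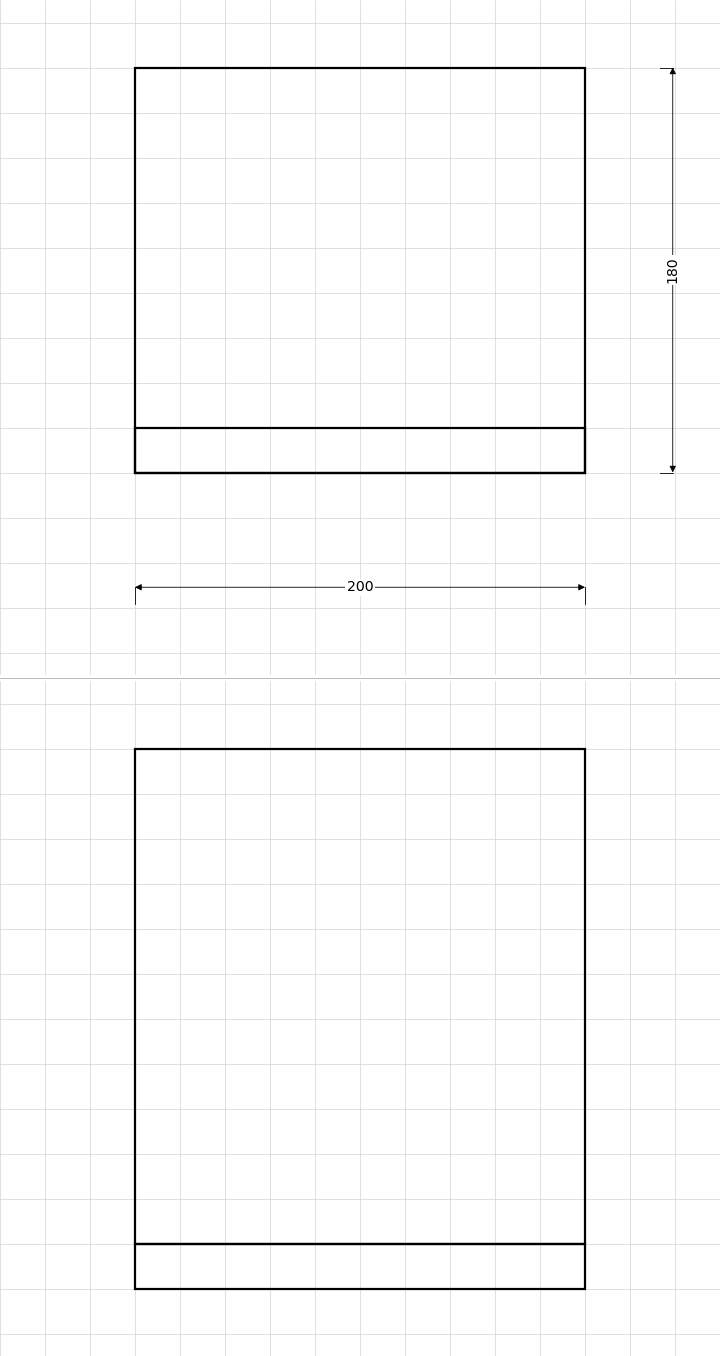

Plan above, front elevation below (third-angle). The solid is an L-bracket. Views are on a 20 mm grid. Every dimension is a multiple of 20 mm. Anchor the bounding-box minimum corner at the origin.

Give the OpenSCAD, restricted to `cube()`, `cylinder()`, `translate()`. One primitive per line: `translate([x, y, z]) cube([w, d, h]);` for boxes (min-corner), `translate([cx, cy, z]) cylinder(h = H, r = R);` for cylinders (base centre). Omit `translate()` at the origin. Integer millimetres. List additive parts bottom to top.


cube([200, 180, 20]);
translate([0, 0, 20]) cube([200, 20, 220]);


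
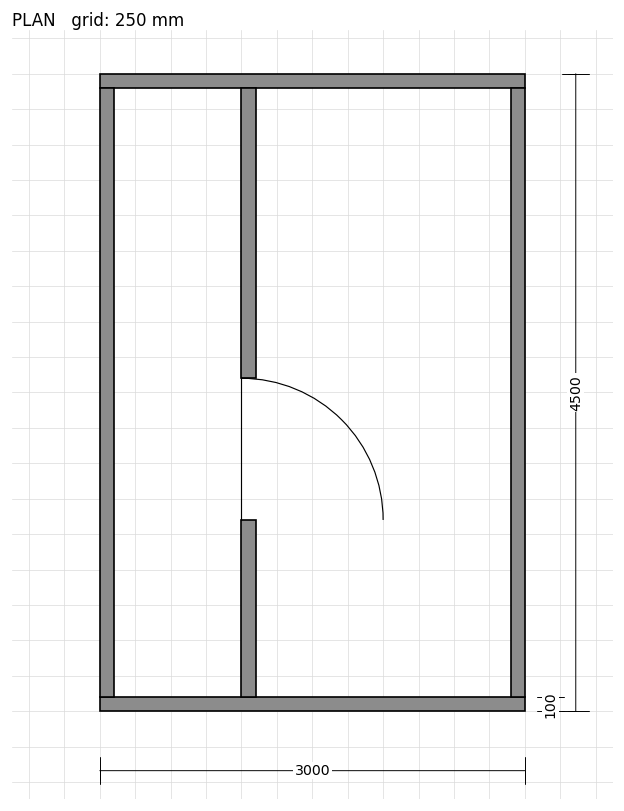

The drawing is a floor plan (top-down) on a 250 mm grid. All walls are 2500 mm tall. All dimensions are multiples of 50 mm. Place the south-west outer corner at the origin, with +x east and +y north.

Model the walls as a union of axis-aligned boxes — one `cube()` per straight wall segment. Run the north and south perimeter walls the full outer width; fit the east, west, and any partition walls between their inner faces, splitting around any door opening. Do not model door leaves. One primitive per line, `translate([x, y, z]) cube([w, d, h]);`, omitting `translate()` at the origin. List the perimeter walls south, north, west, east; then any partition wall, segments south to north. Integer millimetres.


cube([3000, 100, 2500]);
translate([0, 4400, 0]) cube([3000, 100, 2500]);
translate([0, 100, 0]) cube([100, 4300, 2500]);
translate([2900, 100, 0]) cube([100, 4300, 2500]);
translate([1000, 100, 0]) cube([100, 1250, 2500]);
translate([1000, 2350, 0]) cube([100, 2050, 2500]);
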